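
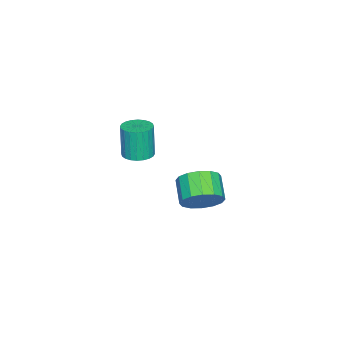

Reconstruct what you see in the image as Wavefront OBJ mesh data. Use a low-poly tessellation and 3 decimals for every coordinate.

v -3.026 -1.503 -2.088
v -2.349 -1.756 -1.34
v -3.357 -2.39 -0.643
v -4.034 -2.137 -1.392
v -2.548 -1.278 -1.192
v -3.556 -1.913 -0.496
v -2.875 -0.86 -1.285
v -3.883 -1.495 -0.588
v -3.242 -0.615 -1.592
v -4.25 -1.249 -0.896
v -3.552 -0.607 -2.033
v -4.56 -1.242 -1.336
v -3.72 -0.839 -2.488
v -4.728 -1.474 -1.792
v -3.703 -1.25 -2.837
v -4.711 -1.884 -2.14
v -3.504 -1.727 -2.984
v -4.512 -2.362 -2.288
v -3.177 -2.145 -2.892
v -4.185 -2.78 -2.195
v -2.81 -2.391 -2.584
v -3.818 -3.025 -1.888
v -2.5 -2.398 -2.144
v -3.508 -3.033 -1.447
v -2.332 -2.166 -1.688
v -3.34 -2.801 -0.992
v -0.097 -3.278 2.668
v 0.567 -3.015 2.762
v 0.381 -3.139 4.407
v -0.283 -3.402 4.312
v 0.414 -2.78 2.763
v 0.228 -2.903 4.408
v 0.183 -2.62 2.749
v -0.003 -2.744 4.394
v -0.09 -2.56 2.722
v -0.276 -2.684 4.367
v -0.364 -2.61 2.688
v -0.55 -2.734 4.332
v -0.598 -2.761 2.65
v -0.784 -2.885 4.295
v -0.755 -2.992 2.615
v -0.941 -3.115 4.26
v -0.812 -3.265 2.588
v -0.998 -3.389 4.233
v -0.761 -3.541 2.573
v -0.947 -3.665 4.218
v -0.608 -3.777 2.572
v -0.794 -3.9 4.217
v -0.377 -3.936 2.586
v -0.563 -4.06 4.231
v -0.104 -3.996 2.613
v -0.29 -4.12 4.258
v 0.17 -3.946 2.648
v -0.016 -4.07 4.292
v 0.404 -3.795 2.685
v 0.218 -3.919 4.33
v 0.561 -3.565 2.72
v 0.375 -3.688 4.365
v 0.618 -3.291 2.747
v 0.432 -3.415 4.392
f 2 1 5
f 2 5 3
f 3 5 6
f 3 6 4
f 5 1 7
f 5 7 6
f 6 7 8
f 6 8 4
f 7 1 9
f 7 9 8
f 8 9 10
f 8 10 4
f 9 1 11
f 9 11 10
f 10 11 12
f 10 12 4
f 11 1 13
f 11 13 12
f 12 13 14
f 12 14 4
f 13 1 15
f 13 15 14
f 14 15 16
f 14 16 4
f 15 1 17
f 15 17 16
f 16 17 18
f 16 18 4
f 17 1 19
f 17 19 18
f 18 19 20
f 18 20 4
f 19 1 21
f 19 21 20
f 20 21 22
f 20 22 4
f 21 1 23
f 21 23 22
f 22 23 24
f 22 24 4
f 23 1 25
f 23 25 24
f 24 25 26
f 24 26 4
f 25 1 2
f 25 2 26
f 26 2 3
f 26 3 4
f 28 27 31
f 28 31 29
f 29 31 32
f 29 32 30
f 31 27 33
f 31 33 32
f 32 33 34
f 32 34 30
f 33 27 35
f 33 35 34
f 34 35 36
f 34 36 30
f 35 27 37
f 35 37 36
f 36 37 38
f 36 38 30
f 37 27 39
f 37 39 38
f 38 39 40
f 38 40 30
f 39 27 41
f 39 41 40
f 40 41 42
f 40 42 30
f 41 27 43
f 41 43 42
f 42 43 44
f 42 44 30
f 43 27 45
f 43 45 44
f 44 45 46
f 44 46 30
f 45 27 47
f 45 47 46
f 46 47 48
f 46 48 30
f 47 27 49
f 47 49 48
f 48 49 50
f 48 50 30
f 49 27 51
f 49 51 50
f 50 51 52
f 50 52 30
f 51 27 53
f 51 53 52
f 52 53 54
f 52 54 30
f 53 27 55
f 53 55 54
f 54 55 56
f 54 56 30
f 55 27 57
f 55 57 56
f 56 57 58
f 56 58 30
f 57 27 59
f 57 59 58
f 58 59 60
f 58 60 30
f 59 27 28
f 59 28 60
f 60 28 29
f 60 29 30



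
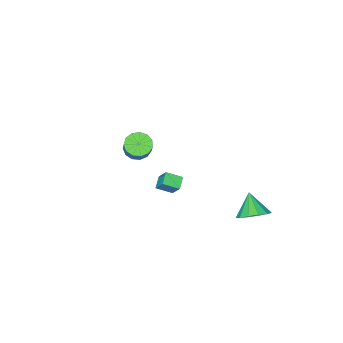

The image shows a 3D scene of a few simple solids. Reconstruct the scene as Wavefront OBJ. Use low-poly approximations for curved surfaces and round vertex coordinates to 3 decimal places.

v -2.181 4.195 -3.081
v -1.587 3.408 -3.544
v -2.599 3.185 -1.899
v -1.211 3.704 -3.159
v -1.144 4.156 -2.748
v -1.406 4.62 -2.444
v -1.914 4.95 -2.341
v -2.507 5.04 -2.474
v -2.997 4.862 -2.799
v -3.227 4.472 -3.214
v -3.126 3.994 -3.586
v -2.725 3.58 -3.798
v -2.151 3.362 -3.783
v 3.571 2.565 2.822
v 3.585 3.256 3.766
v 2.825 3.166 2.393
v 2.838 3.857 3.337
v 4.162 3.043 2.463
v 4.175 3.734 3.407
v 3.415 3.644 2.034
v 3.429 4.335 2.978
v 0.259 -4.147 -1.485
v 1.009 -4.625 -1.467
v 1.412 -3.951 -0.357
v 0.661 -3.473 -0.375
v 1.106 -4.22 -1.748
v 1.509 -3.547 -0.637
v 0.933 -3.793 -1.945
v 1.336 -3.119 -0.834
v 0.547 -3.477 -1.996
v 0.95 -2.804 -0.885
v 0.069 -3.375 -1.885
v 0.471 -2.701 -0.774
v -0.349 -3.517 -1.647
v 0.054 -2.843 -0.536
v -0.574 -3.86 -1.358
v -0.171 -3.186 -0.247
v -0.534 -4.293 -1.109
v -0.132 -3.619 0.002
v -0.243 -4.68 -0.98
v 0.159 -4.007 0.131
v 0.207 -4.898 -1.011
v 0.61 -4.224 0.1
v 0.674 -4.877 -1.193
v 1.077 -4.204 -0.082
f 2 1 4
f 2 4 3
f 4 1 5
f 4 5 3
f 5 1 6
f 5 6 3
f 6 1 7
f 6 7 3
f 7 1 8
f 7 8 3
f 8 1 9
f 8 9 3
f 9 1 10
f 9 10 3
f 10 1 11
f 10 11 3
f 11 1 12
f 11 12 3
f 12 1 13
f 12 13 3
f 13 1 2
f 13 2 3
f 15 17 14
f 18 15 14
f 14 17 16
f 16 18 14
f 15 21 17
f 19 15 18
f 19 21 15
f 17 21 16
f 20 18 16
f 16 21 20
f 20 19 18
f 21 19 20
f 23 22 26
f 23 26 24
f 24 26 27
f 24 27 25
f 26 22 28
f 26 28 27
f 27 28 29
f 27 29 25
f 28 22 30
f 28 30 29
f 29 30 31
f 29 31 25
f 30 22 32
f 30 32 31
f 31 32 33
f 31 33 25
f 32 22 34
f 32 34 33
f 33 34 35
f 33 35 25
f 34 22 36
f 34 36 35
f 35 36 37
f 35 37 25
f 36 22 38
f 36 38 37
f 37 38 39
f 37 39 25
f 38 22 40
f 38 40 39
f 39 40 41
f 39 41 25
f 40 22 42
f 40 42 41
f 41 42 43
f 41 43 25
f 42 22 44
f 42 44 43
f 43 44 45
f 43 45 25
f 44 22 23
f 44 23 45
f 45 23 24
f 45 24 25



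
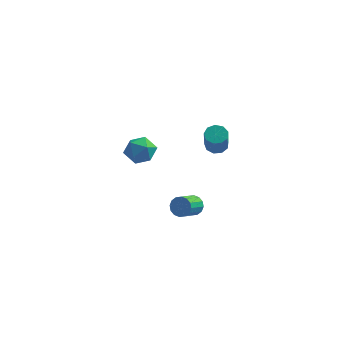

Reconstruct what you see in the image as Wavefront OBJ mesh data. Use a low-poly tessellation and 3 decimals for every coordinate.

v 0.185 1.347 -3.019
v 0.469 1.058 -3.376
v 0.159 0.164 -2.898
v -0.125 0.453 -2.541
v 0.646 1.108 -3.166
v 0.337 0.214 -2.688
v 0.7 1.223 -2.917
v 0.391 0.329 -2.439
v 0.616 1.371 -2.695
v 0.306 0.477 -2.217
v 0.417 1.512 -2.56
v 0.107 0.618 -2.082
v 0.155 1.609 -2.548
v -0.155 0.715 -2.07
v -0.099 1.636 -2.662
v -0.409 0.742 -2.184
v -0.277 1.586 -2.872
v -0.586 0.692 -2.394
v -0.331 1.471 -3.121
v -0.64 0.577 -2.643
v -0.246 1.323 -3.343
v -0.556 0.429 -2.865
v -0.047 1.182 -3.478
v -0.357 0.288 -3
v 0.215 1.085 -3.49
v -0.095 0.191 -3.012
v 1.586 -0.094 2.172
v 2.081 -0.143 2.06
v 2.269 -0.934 3.236
v 1.774 -0.886 3.348
v 2.031 0.14 2.258
v 2.219 -0.652 3.434
v 1.773 0.313 2.416
v 1.96 -0.479 3.592
v 1.427 0.295 2.46
v 1.615 -0.496 3.636
v 1.156 0.096 2.369
v 1.343 -0.696 3.545
v 1.086 -0.193 2.185
v 1.274 -0.984 3.362
v 1.25 -0.435 1.996
v 1.438 -1.227 3.172
v 1.572 -0.518 1.889
v 1.759 -1.31 3.065
v 1.9 -0.403 1.914
v 2.088 -1.194 3.09
v -2.097 2.046 0.135
v -1.481 1.574 0.274
v -2.859 1.026 0.046
v -2.243 0.554 0.185
v -2.522 1.017 0.759
v -2.051 1.647 0.814
v -2.289 0.953 -0.494
v -1.818 1.583 -0.439
v -1.6 0.898 -0.115
v -1.744 0.938 0.659
v -2.596 1.662 -0.339
v -2.74 1.702 0.435
f 2 1 5
f 2 5 3
f 3 5 6
f 3 6 4
f 5 1 7
f 5 7 6
f 6 7 8
f 6 8 4
f 7 1 9
f 7 9 8
f 8 9 10
f 8 10 4
f 9 1 11
f 9 11 10
f 10 11 12
f 10 12 4
f 11 1 13
f 11 13 12
f 12 13 14
f 12 14 4
f 13 1 15
f 13 15 14
f 14 15 16
f 14 16 4
f 15 1 17
f 15 17 16
f 16 17 18
f 16 18 4
f 17 1 19
f 17 19 18
f 18 19 20
f 18 20 4
f 19 1 21
f 19 21 20
f 20 21 22
f 20 22 4
f 21 1 23
f 21 23 22
f 22 23 24
f 22 24 4
f 23 1 25
f 23 25 24
f 24 25 26
f 24 26 4
f 25 1 2
f 25 2 26
f 26 2 3
f 26 3 4
f 28 27 31
f 28 31 29
f 29 31 32
f 29 32 30
f 31 27 33
f 31 33 32
f 32 33 34
f 32 34 30
f 33 27 35
f 33 35 34
f 34 35 36
f 34 36 30
f 35 27 37
f 35 37 36
f 36 37 38
f 36 38 30
f 37 27 39
f 37 39 38
f 38 39 40
f 38 40 30
f 39 27 41
f 39 41 40
f 40 41 42
f 40 42 30
f 41 27 43
f 41 43 42
f 42 43 44
f 42 44 30
f 43 27 45
f 43 45 44
f 44 45 46
f 44 46 30
f 45 27 28
f 45 28 46
f 46 28 29
f 46 29 30
f 47 58 52
f 47 52 48
f 47 48 54
f 47 54 57
f 47 57 58
f 48 52 56
f 52 58 51
f 58 57 49
f 57 54 53
f 54 48 55
f 50 56 51
f 50 51 49
f 50 49 53
f 50 53 55
f 50 55 56
f 51 56 52
f 49 51 58
f 53 49 57
f 55 53 54
f 56 55 48



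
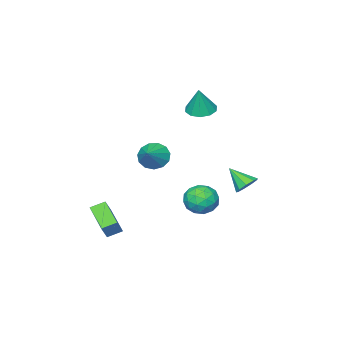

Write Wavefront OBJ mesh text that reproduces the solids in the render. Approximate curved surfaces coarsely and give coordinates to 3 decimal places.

v -2.351 4.442 -1.571
v -1.788 4.259 -1.906
v -2.149 3.418 -0.669
v -1.683 4.57 -1.576
v -1.891 4.821 -1.244
v -2.314 4.895 -1.066
v -2.754 4.757 -1.123
v -3.006 4.472 -1.391
v -2.951 4.172 -1.743
v -2.616 3.999 -2.014
v -2.156 4.033 -2.079
v 3.008 -0.551 -3.586
v 2.359 -0.146 -3.265
v 3.631 0.976 -4.255
v 2.982 1.381 -3.933
v 3.498 -0.401 -2.787
v 2.849 0.004 -2.465
v 4.121 1.126 -3.455
v 3.472 1.531 -3.134
v -0.839 3.683 -2.172
v -0.241 4.223 -2.647
v 0.301 3.177 -1.313
v 0.899 3.717 -1.788
v 0.262 4.107 -1.223
v -0.442 4.42 -1.755
v 0.502 2.98 -2.205
v -0.202 3.293 -2.737
v 0.588 3.789 -2.667
v 0.44 4.486 -2.061
v -0.38 2.914 -1.899
v -0.528 3.611 -1.293
v -0.64 3.997 -2.485
v 0.7 3.403 -1.475
v 0.325 3.632 -1.143
v 0.677 3.95 -1.422
v -0.758 4.113 -1.961
v -0.406 4.431 -2.24
v -0.111 4.363 -1.403
v 0.466 2.969 -1.72
v 0.818 3.287 -1.999
v -0.617 3.45 -2.538
v -0.265 3.768 -2.817
v 0.171 3.037 -2.557
v 0.199 4.06 -2.776
v 0.869 3.763 -2.271
v 0.636 3.329 -2.517
v 0.222 3.513 -2.829
v 0.112 4.47 -2.419
v 0.782 4.172 -1.914
v 0.407 4.401 -1.583
v -0.007 4.585 -1.895
v 0.599 4.214 -2.431
v -0.722 3.228 -2.046
v -0.052 2.93 -1.541
v 0.067 2.815 -2.065
v -0.347 2.999 -2.377
v -0.809 3.637 -1.689
v -0.139 3.34 -1.184
v -0.162 3.887 -1.131
v -0.576 4.071 -1.443
v -0.539 3.186 -1.529
v 2.417 2.962 1.442
v 2.898 2.869 0.809
v 3.423 3.558 2.118
v 2.695 3.268 0.758
v 2.405 3.57 0.924
v 2.118 3.679 1.254
v 1.926 3.56 1.644
v 1.891 3.251 1.971
v 2.022 2.85 2.129
v 2.279 2.485 2.07
v 2.58 2.271 1.811
v 2.829 2.276 1.435
v 2.947 2.499 1.062
v -2.913 0.704 2.316
v -2.138 0.77 2.091
v -2.507 0.936 3.784
v -2.343 1.227 2.076
v -2.766 1.483 2.152
v -3.245 1.443 2.292
v -3.597 1.12 2.44
v -3.689 0.638 2.542
v -3.484 0.182 2.557
v -3.061 -0.075 2.481
v -2.582 -0.035 2.341
v -2.229 0.288 2.192
f 2 1 4
f 2 4 3
f 4 1 5
f 4 5 3
f 5 1 6
f 5 6 3
f 6 1 7
f 6 7 3
f 7 1 8
f 7 8 3
f 8 1 9
f 8 9 3
f 9 1 10
f 9 10 3
f 10 1 11
f 10 11 3
f 11 1 2
f 11 2 3
f 13 15 12
f 16 13 12
f 12 15 14
f 14 16 12
f 13 19 15
f 17 13 16
f 17 19 13
f 15 19 14
f 18 16 14
f 14 19 18
f 18 17 16
f 19 17 18
f 20 57 36
f 57 31 60
f 36 60 25
f 57 60 36
f 20 36 32
f 36 25 37
f 32 37 21
f 36 37 32
f 20 32 41
f 32 21 42
f 41 42 27
f 32 42 41
f 20 41 53
f 41 27 56
f 53 56 30
f 41 56 53
f 20 53 57
f 53 30 61
f 57 61 31
f 53 61 57
f 21 37 48
f 37 25 51
f 48 51 29
f 37 51 48
f 25 60 38
f 60 31 59
f 38 59 24
f 60 59 38
f 31 61 58
f 61 30 54
f 58 54 22
f 61 54 58
f 30 56 55
f 56 27 43
f 55 43 26
f 56 43 55
f 27 42 47
f 42 21 44
f 47 44 28
f 42 44 47
f 23 49 35
f 49 29 50
f 35 50 24
f 49 50 35
f 23 35 33
f 35 24 34
f 33 34 22
f 35 34 33
f 23 33 40
f 33 22 39
f 40 39 26
f 33 39 40
f 23 40 45
f 40 26 46
f 45 46 28
f 40 46 45
f 23 45 49
f 45 28 52
f 49 52 29
f 45 52 49
f 24 50 38
f 50 29 51
f 38 51 25
f 50 51 38
f 22 34 58
f 34 24 59
f 58 59 31
f 34 59 58
f 26 39 55
f 39 22 54
f 55 54 30
f 39 54 55
f 28 46 47
f 46 26 43
f 47 43 27
f 46 43 47
f 29 52 48
f 52 28 44
f 48 44 21
f 52 44 48
f 63 62 65
f 63 65 64
f 65 62 66
f 65 66 64
f 66 62 67
f 66 67 64
f 67 62 68
f 67 68 64
f 68 62 69
f 68 69 64
f 69 62 70
f 69 70 64
f 70 62 71
f 70 71 64
f 71 62 72
f 71 72 64
f 72 62 73
f 72 73 64
f 73 62 74
f 73 74 64
f 74 62 63
f 74 63 64
f 76 75 78
f 76 78 77
f 78 75 79
f 78 79 77
f 79 75 80
f 79 80 77
f 80 75 81
f 80 81 77
f 81 75 82
f 81 82 77
f 82 75 83
f 82 83 77
f 83 75 84
f 83 84 77
f 84 75 85
f 84 85 77
f 85 75 86
f 85 86 77
f 86 75 76
f 86 76 77



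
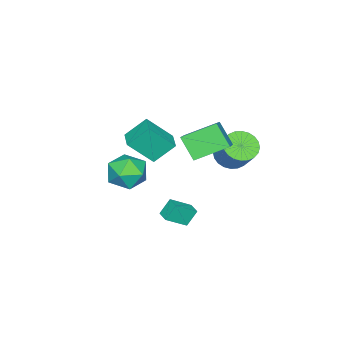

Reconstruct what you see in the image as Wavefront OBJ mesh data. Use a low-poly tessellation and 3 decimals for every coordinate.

v 3.842 1.265 2.196
v 4.728 0.372 2.288
v 2.532 -0.112 1.452
v 3.418 -1.005 1.544
v 2.912 -0.509 2.588
v 3.721 0.342 3.048
v 3.539 -0.082 0.692
v 4.348 0.769 1.152
v 4.541 -0.46 1.359
v 4.154 -0.724 2.53
v 3.106 0.984 1.21
v 2.719 0.72 2.381
v 0.413 2.513 1.941
v 0.086 1.477 3.196
v -0.851 3.973 2.817
v -1.178 2.937 4.071
v 2.078 3.303 3.029
v 1.751 2.267 4.283
v 0.814 4.763 3.904
v 0.487 3.727 5.159
v -0.224 -2.584 1.599
v -1.029 -1.653 2.786
v -1.124 -1.427 0.081
v -1.929 -0.496 1.269
v 0.749 -1.784 1.631
v -0.056 -0.853 2.819
v -0.151 -0.627 0.114
v -0.956 0.304 1.301
v -0.096 1.174 -3.959
v -0.648 1.501 -2.993
v 0.378 1.854 -3.919
v -0.173 2.181 -2.952
v 0.913 0.419 -3.128
v 0.362 0.746 -2.161
v 1.388 1.099 -3.087
v 0.836 1.426 -2.121
v -3.199 2.529 0.124
v -2.775 3.206 -0.558
v -2.038 4.268 0.954
v -2.461 3.591 1.636
v -3.144 3.374 -0.497
v -2.407 4.437 1.016
v -3.521 3.413 -0.341
v -2.783 4.476 1.171
v -3.848 3.318 -0.114
v -3.111 4.381 1.398
v -4.077 3.103 0.149
v -3.34 4.166 1.661
v -4.172 2.8 0.408
v -3.435 3.863 1.92
v -4.119 2.456 0.624
v -3.382 3.519 2.136
v -3.926 2.123 0.763
v -3.189 3.186 2.276
v -3.622 1.852 0.806
v -2.885 2.914 2.318
v -3.253 1.683 0.744
v -2.516 2.746 2.257
v -2.877 1.644 0.589
v -2.139 2.707 2.101
v -2.549 1.739 0.362
v -1.812 2.802 1.874
v -2.32 1.954 0.099
v -1.583 3.017 1.611
v -2.225 2.257 -0.16
v -1.488 3.32 1.352
v -2.278 2.601 -0.376
v -1.541 3.664 1.136
v -2.471 2.934 -0.516
v -1.734 3.997 0.997
f 1 12 6
f 1 6 2
f 1 2 8
f 1 8 11
f 1 11 12
f 2 6 10
f 6 12 5
f 12 11 3
f 11 8 7
f 8 2 9
f 4 10 5
f 4 5 3
f 4 3 7
f 4 7 9
f 4 9 10
f 5 10 6
f 3 5 12
f 7 3 11
f 9 7 8
f 10 9 2
f 14 16 13
f 17 14 13
f 13 16 15
f 15 17 13
f 14 20 16
f 18 14 17
f 18 20 14
f 16 20 15
f 19 17 15
f 15 20 19
f 19 18 17
f 20 18 19
f 22 24 21
f 25 22 21
f 21 24 23
f 23 25 21
f 22 28 24
f 26 22 25
f 26 28 22
f 24 28 23
f 27 25 23
f 23 28 27
f 27 26 25
f 28 26 27
f 30 32 29
f 33 30 29
f 29 32 31
f 31 33 29
f 30 36 32
f 34 30 33
f 34 36 30
f 32 36 31
f 35 33 31
f 31 36 35
f 35 34 33
f 36 34 35
f 38 37 41
f 38 41 39
f 39 41 42
f 39 42 40
f 41 37 43
f 41 43 42
f 42 43 44
f 42 44 40
f 43 37 45
f 43 45 44
f 44 45 46
f 44 46 40
f 45 37 47
f 45 47 46
f 46 47 48
f 46 48 40
f 47 37 49
f 47 49 48
f 48 49 50
f 48 50 40
f 49 37 51
f 49 51 50
f 50 51 52
f 50 52 40
f 51 37 53
f 51 53 52
f 52 53 54
f 52 54 40
f 53 37 55
f 53 55 54
f 54 55 56
f 54 56 40
f 55 37 57
f 55 57 56
f 56 57 58
f 56 58 40
f 57 37 59
f 57 59 58
f 58 59 60
f 58 60 40
f 59 37 61
f 59 61 60
f 60 61 62
f 60 62 40
f 61 37 63
f 61 63 62
f 62 63 64
f 62 64 40
f 63 37 65
f 63 65 64
f 64 65 66
f 64 66 40
f 65 37 67
f 65 67 66
f 66 67 68
f 66 68 40
f 67 37 69
f 67 69 68
f 68 69 70
f 68 70 40
f 69 37 38
f 69 38 70
f 70 38 39
f 70 39 40



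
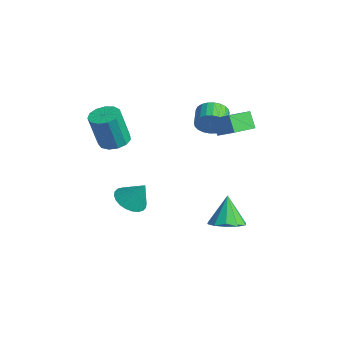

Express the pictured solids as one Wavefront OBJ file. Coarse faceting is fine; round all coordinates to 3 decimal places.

v 1.303 1.929 -4.649
v 2.089 2.612 -4.511
v 0.657 2.331 -2.951
v 1.59 2.931 -4.777
v 0.981 2.867 -4.994
v 0.496 2.445 -5.078
v 0.319 1.825 -4.999
v 0.518 1.246 -4.786
v 1.017 0.927 -4.52
v 1.625 0.991 -4.304
v 2.111 1.413 -4.219
v 2.288 2.032 -4.298
v 0.285 1.561 2.991
v 1.247 2.004 3.616
v -0.186 3.081 2.637
v 0.776 3.524 3.263
v 0.904 1.536 2.057
v 1.866 1.979 2.683
v 0.433 3.056 1.704
v 1.395 3.499 2.329
v -2.045 -2.915 1.363
v -1.489 -2.257 1.545
v -1.5 -2.826 3.639
v -2.055 -3.485 3.457
v -1.947 -2.072 1.593
v -1.957 -2.641 3.687
v -2.435 -2.154 1.568
v -2.446 -2.723 3.662
v -2.799 -2.478 1.478
v -2.81 -3.047 3.572
v -2.924 -2.941 1.352
v -2.935 -3.51 3.446
v -2.77 -3.396 1.229
v -2.781 -3.965 3.323
v -2.385 -3.698 1.149
v -2.396 -4.267 3.243
v -1.892 -3.752 1.136
v -1.903 -4.321 3.23
v -1.448 -3.54 1.196
v -1.459 -4.109 3.29
v -1.193 -3.13 1.309
v -1.204 -3.699 3.403
v -1.208 -2.652 1.439
v -1.219 -3.221 3.533
v -1.993 2.774 0.975
v -1.555 3.007 1.738
v -2.488 3.62 2.087
v -2.927 3.386 1.325
v -1.462 3.273 1.52
v -2.396 3.885 1.869
v -1.45 3.462 1.22
v -2.384 4.074 1.569
v -1.521 3.546 0.883
v -2.455 4.159 1.232
v -1.664 3.513 0.559
v -2.597 4.125 0.908
v -1.857 3.367 0.299
v -2.79 3.98 0.648
v -2.07 3.131 0.142
v -3.004 3.744 0.491
v -2.272 2.84 0.112
v -3.206 3.453 0.461
v -2.432 2.54 0.213
v -3.365 3.153 0.562
v -2.524 2.275 0.431
v -3.458 2.887 0.78
v -2.536 2.086 0.731
v -3.47 2.698 1.08
v -2.465 2.001 1.068
v -3.399 2.614 1.417
v -2.323 2.035 1.392
v -3.256 2.647 1.741
v -2.13 2.18 1.652
v -3.063 2.793 2.001
v -1.916 2.416 1.809
v -2.85 3.029 2.158
v -1.714 2.707 1.839
v -2.648 3.32 2.188
v -1.665 -2.237 -3.212
v -0.896 -1.885 -3.727
v -1.055 -1.663 -1.908
v -1.141 -1.587 -3.744
v -1.466 -1.388 -3.68
v -1.821 -1.318 -3.544
v -2.152 -1.388 -3.358
v -2.409 -1.588 -3.15
v -2.553 -1.886 -2.951
v -2.562 -2.238 -2.792
v -2.434 -2.59 -2.697
v -2.188 -2.888 -2.68
v -1.864 -3.087 -2.744
v -1.509 -3.157 -2.88
v -1.177 -3.087 -3.066
v -0.92 -2.887 -3.274
v -0.777 -2.589 -3.473
v -0.768 -2.237 -3.632
f 2 1 4
f 2 4 3
f 4 1 5
f 4 5 3
f 5 1 6
f 5 6 3
f 6 1 7
f 6 7 3
f 7 1 8
f 7 8 3
f 8 1 9
f 8 9 3
f 9 1 10
f 9 10 3
f 10 1 11
f 10 11 3
f 11 1 12
f 11 12 3
f 12 1 2
f 12 2 3
f 14 16 13
f 17 14 13
f 13 16 15
f 15 17 13
f 14 20 16
f 18 14 17
f 18 20 14
f 16 20 15
f 19 17 15
f 15 20 19
f 19 18 17
f 20 18 19
f 22 21 25
f 22 25 23
f 23 25 26
f 23 26 24
f 25 21 27
f 25 27 26
f 26 27 28
f 26 28 24
f 27 21 29
f 27 29 28
f 28 29 30
f 28 30 24
f 29 21 31
f 29 31 30
f 30 31 32
f 30 32 24
f 31 21 33
f 31 33 32
f 32 33 34
f 32 34 24
f 33 21 35
f 33 35 34
f 34 35 36
f 34 36 24
f 35 21 37
f 35 37 36
f 36 37 38
f 36 38 24
f 37 21 39
f 37 39 38
f 38 39 40
f 38 40 24
f 39 21 41
f 39 41 40
f 40 41 42
f 40 42 24
f 41 21 43
f 41 43 42
f 42 43 44
f 42 44 24
f 43 21 22
f 43 22 44
f 44 22 23
f 44 23 24
f 46 45 49
f 46 49 47
f 47 49 50
f 47 50 48
f 49 45 51
f 49 51 50
f 50 51 52
f 50 52 48
f 51 45 53
f 51 53 52
f 52 53 54
f 52 54 48
f 53 45 55
f 53 55 54
f 54 55 56
f 54 56 48
f 55 45 57
f 55 57 56
f 56 57 58
f 56 58 48
f 57 45 59
f 57 59 58
f 58 59 60
f 58 60 48
f 59 45 61
f 59 61 60
f 60 61 62
f 60 62 48
f 61 45 63
f 61 63 62
f 62 63 64
f 62 64 48
f 63 45 65
f 63 65 64
f 64 65 66
f 64 66 48
f 65 45 67
f 65 67 66
f 66 67 68
f 66 68 48
f 67 45 69
f 67 69 68
f 68 69 70
f 68 70 48
f 69 45 71
f 69 71 70
f 70 71 72
f 70 72 48
f 71 45 73
f 71 73 72
f 72 73 74
f 72 74 48
f 73 45 75
f 73 75 74
f 74 75 76
f 74 76 48
f 75 45 77
f 75 77 76
f 76 77 78
f 76 78 48
f 77 45 46
f 77 46 78
f 78 46 47
f 78 47 48
f 80 79 82
f 80 82 81
f 82 79 83
f 82 83 81
f 83 79 84
f 83 84 81
f 84 79 85
f 84 85 81
f 85 79 86
f 85 86 81
f 86 79 87
f 86 87 81
f 87 79 88
f 87 88 81
f 88 79 89
f 88 89 81
f 89 79 90
f 89 90 81
f 90 79 91
f 90 91 81
f 91 79 92
f 91 92 81
f 92 79 93
f 92 93 81
f 93 79 94
f 93 94 81
f 94 79 95
f 94 95 81
f 95 79 96
f 95 96 81
f 96 79 80
f 96 80 81



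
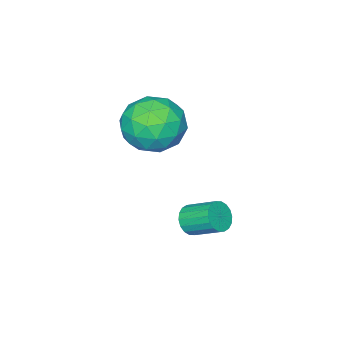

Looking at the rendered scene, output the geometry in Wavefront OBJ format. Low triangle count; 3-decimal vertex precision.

v 1.473 0.056 -0.012
v 2.109 -0.984 -0.005
v -0.029 -0.856 0.885
v 0.607 -1.896 0.892
v 0.956 -0.963 1.596
v 1.884 -0.4 1.042
v 0.196 -1.44 -0.162
v 1.124 -0.877 -0.716
v 1.32 -1.909 -0.097
v 1.79 -1.614 0.989
v 0.29 -0.226 -0.109
v 0.76 0.069 0.977
v 1.923 -0.384 -0.087
v 0.157 -1.456 0.967
v 0.362 -0.908 1.381
v 0.736 -1.519 1.385
v 1.791 -0.04 0.528
v 2.165 -0.652 0.532
v 1.487 -0.64 1.473
v -0.085 -1.188 0.348
v 0.289 -1.8 0.352
v 1.344 -0.321 -0.505
v 1.718 -0.932 -0.501
v 0.593 -1.2 -0.593
v 1.833 -1.539 -0.137
v 0.95 -2.075 0.39
v 0.708 -1.807 -0.229
v 1.254 -1.476 -0.555
v 2.109 -1.366 0.501
v 1.226 -1.902 1.029
v 1.431 -1.354 1.442
v 1.977 -1.022 1.116
v 1.645 -1.91 0.447
v 0.854 0.062 -0.149
v -0.029 -0.474 0.379
v 0.103 -0.818 -0.236
v 0.649 -0.486 -0.562
v 1.13 0.235 0.49
v 0.247 -0.301 1.017
v 0.826 -0.364 1.435
v 1.372 -0.033 1.109
v 0.435 0.07 0.433
v 1.144 0.904 -3.433
v 1.506 0.713 -2.968
v 1.238 1.785 -2.321
v 0.876 1.976 -2.787
v 1.681 0.854 -3.128
v 1.414 1.926 -2.481
v 1.75 1.004 -3.349
v 1.482 2.076 -2.702
v 1.698 1.135 -3.586
v 1.431 2.207 -2.94
v 1.537 1.22 -3.794
v 1.27 2.291 -3.147
v 1.298 1.242 -3.93
v 1.031 2.314 -3.283
v 1.029 1.198 -3.967
v 0.761 2.269 -3.321
v 0.782 1.095 -3.899
v 0.514 2.167 -3.252
v 0.606 0.954 -3.739
v 0.339 2.026 -3.092
v 0.538 0.804 -3.518
v 0.27 1.876 -2.871
v 0.589 0.673 -3.28
v 0.322 1.745 -2.634
v 0.75 0.589 -3.073
v 0.483 1.66 -2.426
v 0.989 0.566 -2.937
v 0.722 1.638 -2.29
v 1.259 0.611 -2.899
v 0.991 1.682 -2.253
f 1 38 17
f 38 12 41
f 17 41 6
f 38 41 17
f 1 17 13
f 17 6 18
f 13 18 2
f 17 18 13
f 1 13 22
f 13 2 23
f 22 23 8
f 13 23 22
f 1 22 34
f 22 8 37
f 34 37 11
f 22 37 34
f 1 34 38
f 34 11 42
f 38 42 12
f 34 42 38
f 2 18 29
f 18 6 32
f 29 32 10
f 18 32 29
f 6 41 19
f 41 12 40
f 19 40 5
f 41 40 19
f 12 42 39
f 42 11 35
f 39 35 3
f 42 35 39
f 11 37 36
f 37 8 24
f 36 24 7
f 37 24 36
f 8 23 28
f 23 2 25
f 28 25 9
f 23 25 28
f 4 30 16
f 30 10 31
f 16 31 5
f 30 31 16
f 4 16 14
f 16 5 15
f 14 15 3
f 16 15 14
f 4 14 21
f 14 3 20
f 21 20 7
f 14 20 21
f 4 21 26
f 21 7 27
f 26 27 9
f 21 27 26
f 4 26 30
f 26 9 33
f 30 33 10
f 26 33 30
f 5 31 19
f 31 10 32
f 19 32 6
f 31 32 19
f 3 15 39
f 15 5 40
f 39 40 12
f 15 40 39
f 7 20 36
f 20 3 35
f 36 35 11
f 20 35 36
f 9 27 28
f 27 7 24
f 28 24 8
f 27 24 28
f 10 33 29
f 33 9 25
f 29 25 2
f 33 25 29
f 44 43 47
f 44 47 45
f 45 47 48
f 45 48 46
f 47 43 49
f 47 49 48
f 48 49 50
f 48 50 46
f 49 43 51
f 49 51 50
f 50 51 52
f 50 52 46
f 51 43 53
f 51 53 52
f 52 53 54
f 52 54 46
f 53 43 55
f 53 55 54
f 54 55 56
f 54 56 46
f 55 43 57
f 55 57 56
f 56 57 58
f 56 58 46
f 57 43 59
f 57 59 58
f 58 59 60
f 58 60 46
f 59 43 61
f 59 61 60
f 60 61 62
f 60 62 46
f 61 43 63
f 61 63 62
f 62 63 64
f 62 64 46
f 63 43 65
f 63 65 64
f 64 65 66
f 64 66 46
f 65 43 67
f 65 67 66
f 66 67 68
f 66 68 46
f 67 43 69
f 67 69 68
f 68 69 70
f 68 70 46
f 69 43 71
f 69 71 70
f 70 71 72
f 70 72 46
f 71 43 44
f 71 44 72
f 72 44 45
f 72 45 46



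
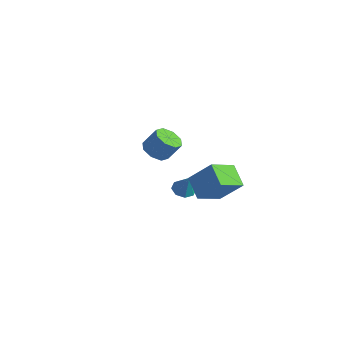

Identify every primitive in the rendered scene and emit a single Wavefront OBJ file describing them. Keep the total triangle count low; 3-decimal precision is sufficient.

v 3.496 0.309 -1.138
v 2.482 0.553 -0.449
v 3.413 1.631 -1.729
v 2.399 1.875 -1.04
v 4.421 0.885 0.02
v 3.407 1.129 0.709
v 4.338 2.207 -0.571
v 3.324 2.451 0.118
v 2.941 -1.541 2.351
v 3.404 -1.202 1.968
v 3.821 -0.779 2.846
v 3.359 -1.119 3.229
v 2.962 -0.924 2.044
v 3.379 -0.501 2.922
v 2.507 -1.008 2.3
v 2.925 -0.585 3.178
v 2.307 -1.404 2.586
v 2.725 -0.981 3.464
v 2.479 -1.881 2.734
v 2.896 -1.458 3.612
v 2.921 -2.159 2.658
v 3.338 -1.736 3.536
v 3.375 -2.075 2.402
v 3.793 -1.652 3.28
v 3.575 -1.679 2.116
v 3.993 -1.256 2.994
v -0.576 2.557 -3.605
v -0.105 2.277 -3.849
v -0.064 2.503 -2.555
v -0.057 2.734 -3.849
v -0.314 3.087 -3.706
v -0.724 3.13 -3.504
v -1.047 2.837 -3.361
v -1.095 2.38 -3.361
v -0.839 2.027 -3.504
v -0.429 1.984 -3.707
f 2 4 1
f 5 2 1
f 1 4 3
f 3 5 1
f 2 8 4
f 6 2 5
f 6 8 2
f 4 8 3
f 7 5 3
f 3 8 7
f 7 6 5
f 8 6 7
f 10 9 13
f 10 13 11
f 11 13 14
f 11 14 12
f 13 9 15
f 13 15 14
f 14 15 16
f 14 16 12
f 15 9 17
f 15 17 16
f 16 17 18
f 16 18 12
f 17 9 19
f 17 19 18
f 18 19 20
f 18 20 12
f 19 9 21
f 19 21 20
f 20 21 22
f 20 22 12
f 21 9 23
f 21 23 22
f 22 23 24
f 22 24 12
f 23 9 25
f 23 25 24
f 24 25 26
f 24 26 12
f 25 9 10
f 25 10 26
f 26 10 11
f 26 11 12
f 28 27 30
f 28 30 29
f 30 27 31
f 30 31 29
f 31 27 32
f 31 32 29
f 32 27 33
f 32 33 29
f 33 27 34
f 33 34 29
f 34 27 35
f 34 35 29
f 35 27 36
f 35 36 29
f 36 27 28
f 36 28 29



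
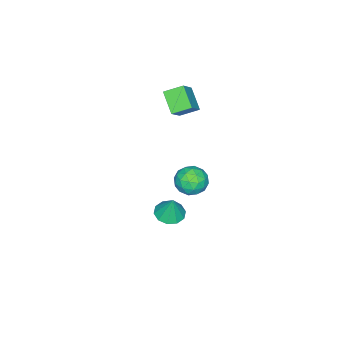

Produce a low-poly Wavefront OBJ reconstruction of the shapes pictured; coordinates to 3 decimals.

v 3.754 -0.039 -0.614
v 4.3 -0.621 -0.553
v 3.946 0.279 0.694
v 4.533 -0.206 -0.688
v 4.469 0.272 -0.795
v 4.131 0.632 -0.833
v 3.65 0.735 -0.787
v 3.208 0.542 -0.676
v 2.975 0.128 -0.541
v 3.04 -0.351 -0.434
v 3.377 -0.71 -0.396
v 3.859 -0.813 -0.441
v -2.23 -1.913 -3.809
v -1.478 -1.293 -3.726
v -1.482 -2.947 -2.874
v -0.73 -2.327 -2.791
v -1.589 -2.112 -2.376
v -2.051 -1.473 -2.954
v -0.909 -2.767 -3.646
v -1.371 -2.128 -4.224
v -0.661 -1.821 -3.625
v -1.082 -1.416 -2.841
v -1.878 -2.824 -3.759
v -2.299 -2.419 -2.975
v -1.92 -1.512 -3.85
v -1.04 -2.728 -2.75
v -1.545 -2.601 -2.507
v -1.103 -2.237 -2.458
v -2.257 -1.618 -3.396
v -1.815 -1.254 -3.347
v -1.88 -1.735 -2.554
v -1.145 -2.986 -3.253
v -0.703 -2.622 -3.204
v -1.857 -2.003 -4.142
v -1.415 -1.639 -4.093
v -1.08 -2.505 -4.046
v -0.998 -1.459 -3.741
v -0.558 -2.066 -3.192
v -0.663 -2.325 -3.694
v -0.935 -1.949 -4.034
v -1.245 -1.22 -3.28
v -0.805 -1.828 -2.731
v -1.31 -1.701 -2.487
v -1.582 -1.326 -2.827
v -0.765 -1.531 -3.221
v -2.155 -2.412 -3.869
v -1.715 -3.02 -3.32
v -1.378 -2.914 -3.773
v -1.65 -2.539 -4.113
v -2.402 -2.174 -3.408
v -1.962 -2.781 -2.859
v -2.025 -2.291 -2.566
v -2.297 -1.915 -2.906
v -2.195 -2.709 -3.379
v -3.41 -4.617 1.336
v -4.015 -3.757 1.803
v -2.743 -3.667 0.451
v -3.348 -2.807 0.918
v -2.312 -4.413 2.382
v -2.917 -3.553 2.849
v -1.645 -3.463 1.497
v -2.25 -2.603 1.964
f 2 1 4
f 2 4 3
f 4 1 5
f 4 5 3
f 5 1 6
f 5 6 3
f 6 1 7
f 6 7 3
f 7 1 8
f 7 8 3
f 8 1 9
f 8 9 3
f 9 1 10
f 9 10 3
f 10 1 11
f 10 11 3
f 11 1 12
f 11 12 3
f 12 1 2
f 12 2 3
f 13 50 29
f 50 24 53
f 29 53 18
f 50 53 29
f 13 29 25
f 29 18 30
f 25 30 14
f 29 30 25
f 13 25 34
f 25 14 35
f 34 35 20
f 25 35 34
f 13 34 46
f 34 20 49
f 46 49 23
f 34 49 46
f 13 46 50
f 46 23 54
f 50 54 24
f 46 54 50
f 14 30 41
f 30 18 44
f 41 44 22
f 30 44 41
f 18 53 31
f 53 24 52
f 31 52 17
f 53 52 31
f 24 54 51
f 54 23 47
f 51 47 15
f 54 47 51
f 23 49 48
f 49 20 36
f 48 36 19
f 49 36 48
f 20 35 40
f 35 14 37
f 40 37 21
f 35 37 40
f 16 42 28
f 42 22 43
f 28 43 17
f 42 43 28
f 16 28 26
f 28 17 27
f 26 27 15
f 28 27 26
f 16 26 33
f 26 15 32
f 33 32 19
f 26 32 33
f 16 33 38
f 33 19 39
f 38 39 21
f 33 39 38
f 16 38 42
f 38 21 45
f 42 45 22
f 38 45 42
f 17 43 31
f 43 22 44
f 31 44 18
f 43 44 31
f 15 27 51
f 27 17 52
f 51 52 24
f 27 52 51
f 19 32 48
f 32 15 47
f 48 47 23
f 32 47 48
f 21 39 40
f 39 19 36
f 40 36 20
f 39 36 40
f 22 45 41
f 45 21 37
f 41 37 14
f 45 37 41
f 56 58 55
f 59 56 55
f 55 58 57
f 57 59 55
f 56 62 58
f 60 56 59
f 60 62 56
f 58 62 57
f 61 59 57
f 57 62 61
f 61 60 59
f 62 60 61



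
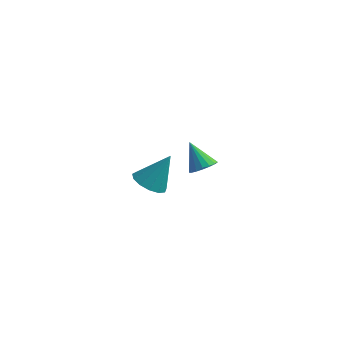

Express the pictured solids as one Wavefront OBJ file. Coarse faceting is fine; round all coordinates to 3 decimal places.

v -2.575 -2.055 -0.777
v -2.099 -1.805 -1.105
v -2.065 -1.565 0.337
v -2.355 -1.559 -1.096
v -2.681 -1.47 -0.986
v -2.973 -1.568 -0.809
v -3.139 -1.82 -0.623
v -3.126 -2.147 -0.485
v -2.938 -2.445 -0.44
v -2.635 -2.619 -0.502
v -2.313 -2.614 -0.651
v -2.074 -2.432 -0.841
v -1.995 -2.13 -1.01
v -2.67 2.357 -3.269
v -2.248 2.601 -3.036
v -3.33 2.643 -2.371
v -2.358 2.788 -3.177
v -2.54 2.876 -3.338
v -2.751 2.846 -3.484
v -2.944 2.703 -3.58
v -3.074 2.481 -3.605
v -3.111 2.23 -3.553
v -3.048 2.009 -3.436
v -2.898 1.867 -3.28
v -2.695 1.838 -3.122
v -2.487 1.927 -2.997
v -2.321 2.115 -2.935
v -2.235 2.358 -2.949
f 2 1 4
f 2 4 3
f 4 1 5
f 4 5 3
f 5 1 6
f 5 6 3
f 6 1 7
f 6 7 3
f 7 1 8
f 7 8 3
f 8 1 9
f 8 9 3
f 9 1 10
f 9 10 3
f 10 1 11
f 10 11 3
f 11 1 12
f 11 12 3
f 12 1 13
f 12 13 3
f 13 1 2
f 13 2 3
f 15 14 17
f 15 17 16
f 17 14 18
f 17 18 16
f 18 14 19
f 18 19 16
f 19 14 20
f 19 20 16
f 20 14 21
f 20 21 16
f 21 14 22
f 21 22 16
f 22 14 23
f 22 23 16
f 23 14 24
f 23 24 16
f 24 14 25
f 24 25 16
f 25 14 26
f 25 26 16
f 26 14 27
f 26 27 16
f 27 14 28
f 27 28 16
f 28 14 15
f 28 15 16



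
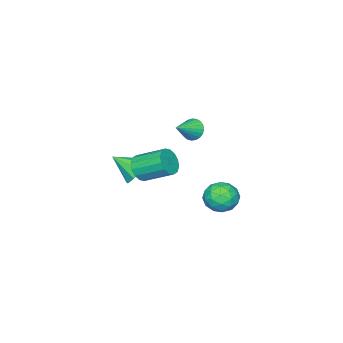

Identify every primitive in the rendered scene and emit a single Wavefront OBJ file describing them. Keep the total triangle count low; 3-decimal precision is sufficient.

v 4.017 0.418 3.419
v 4.643 0.876 2.942
v 4.129 2.539 3.865
v 3.503 2.082 4.341
v 4.251 0.899 2.682
v 3.737 2.562 3.605
v 3.796 0.793 2.62
v 3.283 2.457 3.542
v 3.4 0.587 2.771
v 2.887 2.251 3.693
v 3.17 0.336 3.096
v 2.656 1.999 4.018
v 3.166 0.107 3.508
v 2.653 1.77 4.43
v 3.391 -0.039 3.895
v 2.877 1.624 4.818
v 3.783 -0.062 4.155
v 3.269 1.601 5.078
v 4.237 0.043 4.218
v 3.724 1.707 5.14
v 4.633 0.249 4.067
v 4.12 1.913 4.989
v 4.864 0.501 3.742
v 4.35 2.164 4.664
v 4.867 0.73 3.33
v 4.354 2.393 4.252
v -4.376 -2.365 1.634
v -4.035 -1.866 1.066
v -2.864 -2.475 2.446
v -4.145 -1.64 1.302
v -4.296 -1.54 1.596
v -4.46 -1.582 1.897
v -4.61 -1.76 2.152
v -4.72 -2.042 2.317
v -4.77 -2.381 2.364
v -4.752 -2.716 2.285
v -4.669 -2.991 2.094
v -4.535 -3.158 1.823
v -4.374 -3.187 1.519
v -4.213 -3.074 1.235
v -4.081 -2.839 1.02
v -3.999 -2.522 0.911
v -3.983 -2.178 0.927
v -2.779 1.607 -1.741
v -2.011 2.238 -2.331
v -1.489 1.262 -0.429
v -0.721 1.893 -1.019
v -1.622 2.408 -0.508
v -2.419 2.621 -1.318
v -1.081 0.879 -1.442
v -1.878 1.092 -2.252
v -0.961 1.789 -2.146
v -1.295 2.734 -1.568
v -2.205 0.766 -1.192
v -2.539 1.711 -0.614
v -2.508 1.953 -2.151
v -0.992 1.547 -0.609
v -1.521 1.85 -0.309
v -1.07 2.221 -0.655
v -2.748 2.178 -1.556
v -2.296 2.549 -1.902
v -2.068 2.649 -0.831
v -1.204 0.951 -0.858
v -0.752 1.322 -1.204
v -2.43 1.279 -2.105
v -1.979 1.65 -2.451
v -1.432 0.851 -1.929
v -1.439 2.06 -2.389
v -0.681 1.857 -1.618
v -0.893 1.261 -1.866
v -1.362 1.386 -2.343
v -1.636 2.615 -2.05
v -0.878 2.412 -1.279
v -1.407 2.715 -0.978
v -1.876 2.84 -1.455
v -1.019 2.351 -1.941
v -2.622 1.088 -1.481
v -1.864 0.885 -0.71
v -1.624 0.66 -1.305
v -2.093 0.785 -1.782
v -2.819 1.643 -1.142
v -2.061 1.44 -0.371
v -2.138 2.114 -0.417
v -2.607 2.239 -0.894
v -2.481 1.149 -0.819
v 1.553 -1.798 1.106
v 2.497 -1.752 0.563
v 2.207 -3.122 2.134
v 2.516 -1.289 1.148
v 2.085 -1.064 1.712
v 1.404 -1.182 1.993
v 0.793 -1.588 1.859
v 0.538 -2.092 1.372
v 0.757 -2.458 0.761
v 1.349 -2.515 0.311
v 2.036 -2.236 0.233
f 2 1 5
f 2 5 3
f 3 5 6
f 3 6 4
f 5 1 7
f 5 7 6
f 6 7 8
f 6 8 4
f 7 1 9
f 7 9 8
f 8 9 10
f 8 10 4
f 9 1 11
f 9 11 10
f 10 11 12
f 10 12 4
f 11 1 13
f 11 13 12
f 12 13 14
f 12 14 4
f 13 1 15
f 13 15 14
f 14 15 16
f 14 16 4
f 15 1 17
f 15 17 16
f 16 17 18
f 16 18 4
f 17 1 19
f 17 19 18
f 18 19 20
f 18 20 4
f 19 1 21
f 19 21 20
f 20 21 22
f 20 22 4
f 21 1 23
f 21 23 22
f 22 23 24
f 22 24 4
f 23 1 25
f 23 25 24
f 24 25 26
f 24 26 4
f 25 1 2
f 25 2 26
f 26 2 3
f 26 3 4
f 28 27 30
f 28 30 29
f 30 27 31
f 30 31 29
f 31 27 32
f 31 32 29
f 32 27 33
f 32 33 29
f 33 27 34
f 33 34 29
f 34 27 35
f 34 35 29
f 35 27 36
f 35 36 29
f 36 27 37
f 36 37 29
f 37 27 38
f 37 38 29
f 38 27 39
f 38 39 29
f 39 27 40
f 39 40 29
f 40 27 41
f 40 41 29
f 41 27 42
f 41 42 29
f 42 27 43
f 42 43 29
f 43 27 28
f 43 28 29
f 44 81 60
f 81 55 84
f 60 84 49
f 81 84 60
f 44 60 56
f 60 49 61
f 56 61 45
f 60 61 56
f 44 56 65
f 56 45 66
f 65 66 51
f 56 66 65
f 44 65 77
f 65 51 80
f 77 80 54
f 65 80 77
f 44 77 81
f 77 54 85
f 81 85 55
f 77 85 81
f 45 61 72
f 61 49 75
f 72 75 53
f 61 75 72
f 49 84 62
f 84 55 83
f 62 83 48
f 84 83 62
f 55 85 82
f 85 54 78
f 82 78 46
f 85 78 82
f 54 80 79
f 80 51 67
f 79 67 50
f 80 67 79
f 51 66 71
f 66 45 68
f 71 68 52
f 66 68 71
f 47 73 59
f 73 53 74
f 59 74 48
f 73 74 59
f 47 59 57
f 59 48 58
f 57 58 46
f 59 58 57
f 47 57 64
f 57 46 63
f 64 63 50
f 57 63 64
f 47 64 69
f 64 50 70
f 69 70 52
f 64 70 69
f 47 69 73
f 69 52 76
f 73 76 53
f 69 76 73
f 48 74 62
f 74 53 75
f 62 75 49
f 74 75 62
f 46 58 82
f 58 48 83
f 82 83 55
f 58 83 82
f 50 63 79
f 63 46 78
f 79 78 54
f 63 78 79
f 52 70 71
f 70 50 67
f 71 67 51
f 70 67 71
f 53 76 72
f 76 52 68
f 72 68 45
f 76 68 72
f 87 86 89
f 87 89 88
f 89 86 90
f 89 90 88
f 90 86 91
f 90 91 88
f 91 86 92
f 91 92 88
f 92 86 93
f 92 93 88
f 93 86 94
f 93 94 88
f 94 86 95
f 94 95 88
f 95 86 96
f 95 96 88
f 96 86 87
f 96 87 88



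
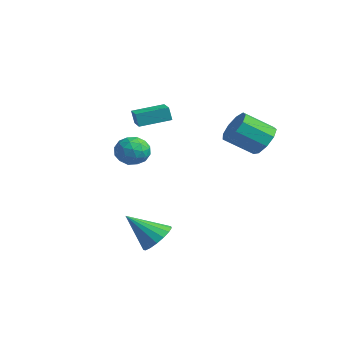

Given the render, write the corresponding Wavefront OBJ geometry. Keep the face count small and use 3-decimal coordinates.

v 0.929 -2.817 2.527
v 1.857 -3.065 2.343
v 0.823 -3.995 3.577
v 1.751 -4.243 3.393
v 1.551 -3.406 3.857
v 1.617 -2.678 3.208
v 1.063 -4.382 2.712
v 1.129 -3.654 2.063
v 1.94 -4.032 2.457
v 2.241 -3.429 3.165
v 0.439 -3.631 2.755
v 0.74 -3.028 3.463
v 1.403 -2.837 2.343
v 1.277 -4.223 3.577
v 1.16 -3.731 3.85
v 1.705 -3.876 3.742
v 1.261 -2.61 2.851
v 1.807 -2.755 2.743
v 1.627 -2.956 3.633
v 0.873 -4.305 3.177
v 1.419 -4.45 3.069
v 0.975 -3.184 2.178
v 1.52 -3.329 2.07
v 1.053 -4.104 2.287
v 1.997 -3.552 2.302
v 1.934 -4.244 2.919
v 1.53 -4.326 2.519
v 1.569 -3.898 2.137
v 2.174 -3.197 2.718
v 2.111 -3.89 3.335
v 1.994 -3.398 3.608
v 2.033 -2.969 3.227
v 2.223 -3.766 2.785
v 0.569 -3.17 2.585
v 0.506 -3.863 3.202
v 0.647 -4.091 2.693
v 0.686 -3.662 2.312
v 0.746 -2.816 3.001
v 0.683 -3.508 3.618
v 1.111 -3.162 3.783
v 1.15 -2.734 3.401
v 0.457 -3.294 3.135
v 3.054 3.16 3.071
v 3.998 2.703 3.027
v 3.35 1.263 4.085
v 2.406 1.72 4.129
v 3.962 3.138 3.598
v 3.314 1.698 4.655
v 3.501 3.583 3.922
v 2.854 2.144 4.979
v 2.831 3.83 3.848
v 2.183 2.391 4.905
v 2.265 3.764 3.411
v 1.617 2.324 4.468
v 2.068 3.415 2.815
v 1.42 1.975 3.872
v 2.332 2.946 2.339
v 1.685 1.507 3.396
v 2.934 2.578 2.206
v 2.287 1.138 3.263
v 3.592 2.481 2.477
v 2.944 1.042 3.535
v -4.02 -0.592 2.899
v -4.129 -0.736 3.77
v -3.556 1.155 3.245
v -3.666 1.011 4.117
v -2.954 -0.891 2.983
v -3.064 -1.035 3.855
v -2.491 0.856 3.33
v -2.6 0.712 4.201
v 3.595 -3.329 -2.349
v 4.238 -4.076 -2.612
v 2.685 -4.631 -0.871
v 4.474 -3.838 -2.257
v 4.508 -3.483 -1.923
v 4.334 -3.093 -1.687
v 3.99 -2.757 -1.603
v 3.555 -2.552 -1.69
v 3.13 -2.525 -1.928
v 2.811 -2.682 -2.262
v 2.671 -2.988 -2.617
v 2.743 -3.371 -2.91
v 3.011 -3.745 -3.075
v 3.411 -4.024 -3.074
v 3.854 -4.143 -2.906
f 1 38 17
f 38 12 41
f 17 41 6
f 38 41 17
f 1 17 13
f 17 6 18
f 13 18 2
f 17 18 13
f 1 13 22
f 13 2 23
f 22 23 8
f 13 23 22
f 1 22 34
f 22 8 37
f 34 37 11
f 22 37 34
f 1 34 38
f 34 11 42
f 38 42 12
f 34 42 38
f 2 18 29
f 18 6 32
f 29 32 10
f 18 32 29
f 6 41 19
f 41 12 40
f 19 40 5
f 41 40 19
f 12 42 39
f 42 11 35
f 39 35 3
f 42 35 39
f 11 37 36
f 37 8 24
f 36 24 7
f 37 24 36
f 8 23 28
f 23 2 25
f 28 25 9
f 23 25 28
f 4 30 16
f 30 10 31
f 16 31 5
f 30 31 16
f 4 16 14
f 16 5 15
f 14 15 3
f 16 15 14
f 4 14 21
f 14 3 20
f 21 20 7
f 14 20 21
f 4 21 26
f 21 7 27
f 26 27 9
f 21 27 26
f 4 26 30
f 26 9 33
f 30 33 10
f 26 33 30
f 5 31 19
f 31 10 32
f 19 32 6
f 31 32 19
f 3 15 39
f 15 5 40
f 39 40 12
f 15 40 39
f 7 20 36
f 20 3 35
f 36 35 11
f 20 35 36
f 9 27 28
f 27 7 24
f 28 24 8
f 27 24 28
f 10 33 29
f 33 9 25
f 29 25 2
f 33 25 29
f 44 43 47
f 44 47 45
f 45 47 48
f 45 48 46
f 47 43 49
f 47 49 48
f 48 49 50
f 48 50 46
f 49 43 51
f 49 51 50
f 50 51 52
f 50 52 46
f 51 43 53
f 51 53 52
f 52 53 54
f 52 54 46
f 53 43 55
f 53 55 54
f 54 55 56
f 54 56 46
f 55 43 57
f 55 57 56
f 56 57 58
f 56 58 46
f 57 43 59
f 57 59 58
f 58 59 60
f 58 60 46
f 59 43 61
f 59 61 60
f 60 61 62
f 60 62 46
f 61 43 44
f 61 44 62
f 62 44 45
f 62 45 46
f 64 66 63
f 67 64 63
f 63 66 65
f 65 67 63
f 64 70 66
f 68 64 67
f 68 70 64
f 66 70 65
f 69 67 65
f 65 70 69
f 69 68 67
f 70 68 69
f 72 71 74
f 72 74 73
f 74 71 75
f 74 75 73
f 75 71 76
f 75 76 73
f 76 71 77
f 76 77 73
f 77 71 78
f 77 78 73
f 78 71 79
f 78 79 73
f 79 71 80
f 79 80 73
f 80 71 81
f 80 81 73
f 81 71 82
f 81 82 73
f 82 71 83
f 82 83 73
f 83 71 84
f 83 84 73
f 84 71 85
f 84 85 73
f 85 71 72
f 85 72 73



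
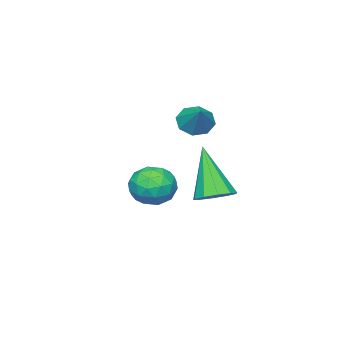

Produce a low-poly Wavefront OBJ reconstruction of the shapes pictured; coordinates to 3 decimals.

v -0.096 2.314 -1.289
v 0.47 2.858 -1.49
v 0.53 1.402 -1.99
v 1.096 1.946 -2.191
v 1.042 1.681 -1.428
v 0.655 2.244 -0.995
v 0.345 2.016 -2.485
v -0.042 2.579 -2.052
v 0.742 2.673 -2.229
v 1.173 2.466 -1.576
v -0.173 1.794 -1.904
v 0.258 1.587 -1.251
v 0.132 2.666 -1.328
v 0.868 1.594 -2.152
v 0.836 1.438 -1.704
v 1.169 1.758 -1.822
v 0.241 2.306 -1.036
v 0.573 2.625 -1.155
v 0.91 1.933 -1.119
v 0.427 1.635 -2.325
v 0.759 1.954 -2.444
v -0.169 2.502 -1.658
v 0.164 2.822 -1.776
v 0.09 2.327 -2.361
v 0.625 2.877 -1.881
v 0.993 2.341 -2.293
v 0.551 2.382 -2.466
v 0.324 2.713 -2.211
v 0.878 2.755 -1.496
v 1.246 2.219 -1.909
v 1.214 2.063 -1.46
v 0.987 2.395 -1.205
v 1.038 2.647 -1.931
v -0.246 2.041 -1.571
v 0.122 1.505 -1.984
v 0.013 1.865 -2.275
v -0.214 2.197 -2.02
v 0.007 1.919 -1.187
v 0.375 1.383 -1.599
v 0.676 1.547 -1.269
v 0.449 1.878 -1.014
v -0.038 1.613 -1.549
v -2.814 1.958 -3.281
v -2.354 2.414 -2.945
v -3.286 1.062 -1.419
v -2.761 2.609 -2.954
v -3.188 2.555 -3.089
v -3.472 2.273 -3.297
v -3.505 1.871 -3.499
v -3.274 1.502 -3.617
v -2.867 1.308 -3.608
v -2.44 1.362 -3.473
v -2.155 1.644 -3.265
v -2.122 2.046 -3.063
v -3.439 0.658 -0.41
v -3.038 0.152 -0.273
v -2.821 1.342 0.31
v -2.879 0.423 -0.668
v -3.047 0.832 -0.912
v -3.445 1.139 -0.862
v -3.84 1.164 -0.547
v -3.999 0.892 -0.152
v -3.831 0.483 0.092
v -3.433 0.177 0.041
f 1 38 17
f 38 12 41
f 17 41 6
f 38 41 17
f 1 17 13
f 17 6 18
f 13 18 2
f 17 18 13
f 1 13 22
f 13 2 23
f 22 23 8
f 13 23 22
f 1 22 34
f 22 8 37
f 34 37 11
f 22 37 34
f 1 34 38
f 34 11 42
f 38 42 12
f 34 42 38
f 2 18 29
f 18 6 32
f 29 32 10
f 18 32 29
f 6 41 19
f 41 12 40
f 19 40 5
f 41 40 19
f 12 42 39
f 42 11 35
f 39 35 3
f 42 35 39
f 11 37 36
f 37 8 24
f 36 24 7
f 37 24 36
f 8 23 28
f 23 2 25
f 28 25 9
f 23 25 28
f 4 30 16
f 30 10 31
f 16 31 5
f 30 31 16
f 4 16 14
f 16 5 15
f 14 15 3
f 16 15 14
f 4 14 21
f 14 3 20
f 21 20 7
f 14 20 21
f 4 21 26
f 21 7 27
f 26 27 9
f 21 27 26
f 4 26 30
f 26 9 33
f 30 33 10
f 26 33 30
f 5 31 19
f 31 10 32
f 19 32 6
f 31 32 19
f 3 15 39
f 15 5 40
f 39 40 12
f 15 40 39
f 7 20 36
f 20 3 35
f 36 35 11
f 20 35 36
f 9 27 28
f 27 7 24
f 28 24 8
f 27 24 28
f 10 33 29
f 33 9 25
f 29 25 2
f 33 25 29
f 44 43 46
f 44 46 45
f 46 43 47
f 46 47 45
f 47 43 48
f 47 48 45
f 48 43 49
f 48 49 45
f 49 43 50
f 49 50 45
f 50 43 51
f 50 51 45
f 51 43 52
f 51 52 45
f 52 43 53
f 52 53 45
f 53 43 54
f 53 54 45
f 54 43 44
f 54 44 45
f 56 55 58
f 56 58 57
f 58 55 59
f 58 59 57
f 59 55 60
f 59 60 57
f 60 55 61
f 60 61 57
f 61 55 62
f 61 62 57
f 62 55 63
f 62 63 57
f 63 55 64
f 63 64 57
f 64 55 56
f 64 56 57



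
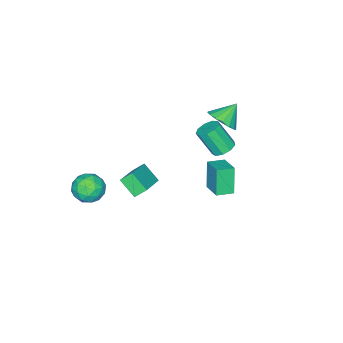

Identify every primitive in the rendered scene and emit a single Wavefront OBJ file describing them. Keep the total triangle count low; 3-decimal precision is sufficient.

v 2.315 -3.16 -2.138
v 3.083 -3.019 -2.81
v 2.837 -4.721 -1.87
v 3.605 -4.58 -2.542
v 3.611 -4.082 -1.639
v 3.289 -3.118 -1.805
v 2.631 -4.622 -2.875
v 2.309 -3.658 -3.041
v 3.279 -3.923 -3.265
v 3.885 -3.589 -2.502
v 2.035 -4.151 -2.178
v 2.641 -3.817 -1.415
v 2.653 -2.953 -2.498
v 3.267 -4.787 -2.182
v 3.27 -4.495 -1.652
v 3.722 -4.412 -2.047
v 2.774 -3.011 -1.907
v 3.226 -2.928 -2.302
v 3.536 -3.552 -1.614
v 2.694 -4.812 -2.378
v 3.146 -4.729 -2.773
v 2.198 -3.328 -2.633
v 2.65 -3.245 -3.028
v 2.384 -4.188 -3.066
v 3.22 -3.401 -3.16
v 3.527 -4.318 -3.002
v 2.954 -4.343 -3.198
v 2.764 -3.776 -3.296
v 3.576 -3.204 -2.711
v 3.883 -4.122 -2.553
v 3.886 -3.829 -2.023
v 3.697 -3.262 -2.121
v 3.691 -3.735 -2.979
v 2.037 -3.618 -2.127
v 2.344 -4.536 -1.969
v 2.223 -4.478 -2.559
v 2.034 -3.911 -2.657
v 2.393 -3.422 -1.678
v 2.7 -4.339 -1.52
v 3.156 -3.964 -1.384
v 2.966 -3.397 -1.482
v 2.229 -4.005 -1.701
v -1.336 2.154 1.541
v -0.619 2.153 1.406
v -0.346 1.245 2.865
v -1.064 1.246 2.999
v -0.741 2.554 1.678
v -0.469 1.646 3.137
v -1.142 2.767 1.886
v -0.87 1.859 3.345
v -1.634 2.694 1.932
v -1.361 1.785 3.391
v -1.986 2.368 1.795
v -1.714 1.46 3.254
v -2.035 1.942 1.539
v -1.762 1.034 2.998
v -1.756 1.615 1.283
v -1.484 0.707 2.742
v -1.281 1.541 1.148
v -1.009 0.633 2.607
v -0.832 1.753 1.197
v -0.56 0.845 2.656
v -3.261 0.571 1.665
v -2.701 0.177 2.381
v -4.279 0.849 2.615
v -2.578 0.635 2.379
v -2.611 1.078 2.214
v -2.793 1.404 1.923
v -3.082 1.54 1.573
v -3.412 1.454 1.244
v -3.707 1.165 1.012
v -3.901 0.74 0.929
v -3.947 0.277 1.015
v -3.836 -0.119 1.25
v -3.594 -0.358 1.58
v -3.275 -0.383 1.93
v -2.953 -0.19 2.219
v -0.966 -3.979 -3.834
v -1.421 -3.464 -3.222
v -0.907 -2.895 -4.702
v -1.362 -2.38 -4.09
v 0.822 -3.4 -2.99
v 0.367 -2.885 -2.378
v 0.881 -2.316 -3.858
v 0.426 -1.801 -3.246
v 0.903 2.714 0.19
v 0.43 2.363 1.805
v 0.059 3.253 0.06
v -0.414 2.902 1.676
v 1.554 3.838 0.624
v 1.081 3.487 2.24
v 0.71 4.377 0.495
v 0.237 4.026 2.11
f 1 38 17
f 38 12 41
f 17 41 6
f 38 41 17
f 1 17 13
f 17 6 18
f 13 18 2
f 17 18 13
f 1 13 22
f 13 2 23
f 22 23 8
f 13 23 22
f 1 22 34
f 22 8 37
f 34 37 11
f 22 37 34
f 1 34 38
f 34 11 42
f 38 42 12
f 34 42 38
f 2 18 29
f 18 6 32
f 29 32 10
f 18 32 29
f 6 41 19
f 41 12 40
f 19 40 5
f 41 40 19
f 12 42 39
f 42 11 35
f 39 35 3
f 42 35 39
f 11 37 36
f 37 8 24
f 36 24 7
f 37 24 36
f 8 23 28
f 23 2 25
f 28 25 9
f 23 25 28
f 4 30 16
f 30 10 31
f 16 31 5
f 30 31 16
f 4 16 14
f 16 5 15
f 14 15 3
f 16 15 14
f 4 14 21
f 14 3 20
f 21 20 7
f 14 20 21
f 4 21 26
f 21 7 27
f 26 27 9
f 21 27 26
f 4 26 30
f 26 9 33
f 30 33 10
f 26 33 30
f 5 31 19
f 31 10 32
f 19 32 6
f 31 32 19
f 3 15 39
f 15 5 40
f 39 40 12
f 15 40 39
f 7 20 36
f 20 3 35
f 36 35 11
f 20 35 36
f 9 27 28
f 27 7 24
f 28 24 8
f 27 24 28
f 10 33 29
f 33 9 25
f 29 25 2
f 33 25 29
f 44 43 47
f 44 47 45
f 45 47 48
f 45 48 46
f 47 43 49
f 47 49 48
f 48 49 50
f 48 50 46
f 49 43 51
f 49 51 50
f 50 51 52
f 50 52 46
f 51 43 53
f 51 53 52
f 52 53 54
f 52 54 46
f 53 43 55
f 53 55 54
f 54 55 56
f 54 56 46
f 55 43 57
f 55 57 56
f 56 57 58
f 56 58 46
f 57 43 59
f 57 59 58
f 58 59 60
f 58 60 46
f 59 43 61
f 59 61 60
f 60 61 62
f 60 62 46
f 61 43 44
f 61 44 62
f 62 44 45
f 62 45 46
f 64 63 66
f 64 66 65
f 66 63 67
f 66 67 65
f 67 63 68
f 67 68 65
f 68 63 69
f 68 69 65
f 69 63 70
f 69 70 65
f 70 63 71
f 70 71 65
f 71 63 72
f 71 72 65
f 72 63 73
f 72 73 65
f 73 63 74
f 73 74 65
f 74 63 75
f 74 75 65
f 75 63 76
f 75 76 65
f 76 63 77
f 76 77 65
f 77 63 64
f 77 64 65
f 79 81 78
f 82 79 78
f 78 81 80
f 80 82 78
f 79 85 81
f 83 79 82
f 83 85 79
f 81 85 80
f 84 82 80
f 80 85 84
f 84 83 82
f 85 83 84
f 87 89 86
f 90 87 86
f 86 89 88
f 88 90 86
f 87 93 89
f 91 87 90
f 91 93 87
f 89 93 88
f 92 90 88
f 88 93 92
f 92 91 90
f 93 91 92



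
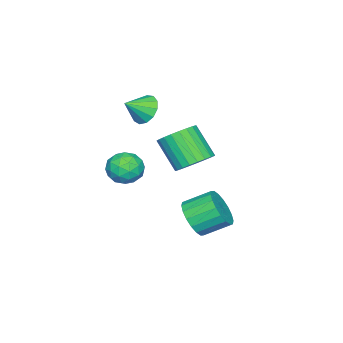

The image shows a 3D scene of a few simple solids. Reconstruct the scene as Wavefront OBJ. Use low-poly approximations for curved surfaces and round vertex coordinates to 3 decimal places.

v -3.663 -2.355 2.847
v -3.349 -2.787 2.086
v -2.717 -2.945 3.573
v -3.089 -2.333 2.116
v -3.011 -1.886 2.378
v -3.141 -1.588 2.789
v -3.436 -1.533 3.219
v -3.803 -1.74 3.531
v -4.126 -2.142 3.625
v -4.302 -2.611 3.473
v -4.275 -2.999 3.122
v -4.054 -3.183 2.684
v -3.709 -3.104 2.298
v -2.751 0.902 0.479
v -1.809 1.118 0.914
v -2.227 -0.125 2.437
v -3.169 -0.342 2.001
v -2.047 1.41 1.086
v -2.464 0.166 2.609
v -2.392 1.624 1.166
v -2.809 0.38 2.689
v -2.791 1.728 1.142
v -3.209 0.484 2.665
v -3.185 1.706 1.016
v -3.602 0.462 2.539
v -3.512 1.562 0.809
v -3.93 0.318 2.332
v -3.724 1.317 0.551
v -4.141 0.074 2.074
v -3.787 1.009 0.282
v -4.205 -0.234 1.805
v -3.693 0.685 0.043
v -4.111 -0.558 1.566
v -3.456 0.394 -0.129
v -3.873 -0.85 1.394
v -3.111 0.18 -0.209
v -3.528 -1.064 1.314
v -2.711 0.076 -0.185
v -3.129 -1.168 1.338
v -2.318 0.098 -0.059
v -2.735 -1.146 1.464
v -1.99 0.242 0.148
v -2.408 -1.002 1.671
v -1.779 0.486 0.406
v -2.196 -0.757 1.929
v -1.715 0.794 0.675
v -2.133 -0.449 2.198
v -1.975 -1.719 -0.011
v -1.29 -1.041 0.289
v -0.85 -2.899 0.091
v -0.165 -2.221 0.391
v -0.932 -2.468 0.999
v -1.627 -1.738 0.937
v -0.513 -2.202 -0.557
v -1.208 -1.472 -0.619
v -0.387 -1.339 -0.048
v -0.646 -1.503 0.914
v -1.494 -2.437 -0.534
v -1.753 -2.601 0.428
v -1.731 -1.277 0.13
v -0.409 -2.663 0.25
v -0.859 -2.809 0.607
v -0.457 -2.41 0.784
v -1.929 -1.687 0.511
v -1.527 -1.288 0.687
v -1.316 -2.126 1.105
v -0.613 -2.652 -0.307
v -0.211 -2.253 -0.131
v -1.683 -1.53 -0.404
v -1.281 -1.131 -0.227
v -0.824 -1.814 -0.725
v -0.798 -1.053 0.109
v -0.137 -1.746 0.168
v -0.341 -1.735 -0.389
v -0.75 -1.307 -0.426
v -0.95 -1.15 0.674
v -0.289 -1.843 0.733
v -0.739 -1.988 1.091
v -1.148 -1.56 1.054
v -0.419 -1.325 0.476
v -1.851 -2.097 -0.353
v -1.19 -2.79 -0.294
v -0.992 -2.38 -0.674
v -1.401 -1.952 -0.711
v -2.003 -2.194 0.212
v -1.342 -2.887 0.271
v -1.39 -2.633 0.806
v -1.799 -2.205 0.769
v -1.721 -2.615 -0.096
v 0.968 2.801 -0.737
v 1.644 2.651 0.065
v 1.009 3.808 0.819
v 0.332 3.959 0.017
v 1.874 2.956 -0.21
v 1.239 4.114 0.543
v 1.925 3.231 -0.59
v 1.29 4.389 0.163
v 1.786 3.421 -0.999
v 1.151 4.579 -0.246
v 1.485 3.488 -1.356
v 0.85 4.646 -0.603
v 1.081 3.419 -1.59
v 0.446 4.577 -0.837
v 0.655 3.228 -1.655
v 0.02 4.385 -0.902
v 0.291 2.952 -1.539
v -0.344 4.109 -0.785
v 0.061 2.646 -1.263
v -0.574 3.804 -0.51
v 0.01 2.371 -0.883
v -0.625 3.529 -0.13
v 0.149 2.181 -0.474
v -0.486 3.339 0.279
v 0.45 2.114 -0.117
v -0.185 3.272 0.636
v 0.854 2.183 0.117
v 0.219 3.341 0.87
v 1.28 2.375 0.182
v 0.645 3.532 0.935
f 2 1 4
f 2 4 3
f 4 1 5
f 4 5 3
f 5 1 6
f 5 6 3
f 6 1 7
f 6 7 3
f 7 1 8
f 7 8 3
f 8 1 9
f 8 9 3
f 9 1 10
f 9 10 3
f 10 1 11
f 10 11 3
f 11 1 12
f 11 12 3
f 12 1 13
f 12 13 3
f 13 1 2
f 13 2 3
f 15 14 18
f 15 18 16
f 16 18 19
f 16 19 17
f 18 14 20
f 18 20 19
f 19 20 21
f 19 21 17
f 20 14 22
f 20 22 21
f 21 22 23
f 21 23 17
f 22 14 24
f 22 24 23
f 23 24 25
f 23 25 17
f 24 14 26
f 24 26 25
f 25 26 27
f 25 27 17
f 26 14 28
f 26 28 27
f 27 28 29
f 27 29 17
f 28 14 30
f 28 30 29
f 29 30 31
f 29 31 17
f 30 14 32
f 30 32 31
f 31 32 33
f 31 33 17
f 32 14 34
f 32 34 33
f 33 34 35
f 33 35 17
f 34 14 36
f 34 36 35
f 35 36 37
f 35 37 17
f 36 14 38
f 36 38 37
f 37 38 39
f 37 39 17
f 38 14 40
f 38 40 39
f 39 40 41
f 39 41 17
f 40 14 42
f 40 42 41
f 41 42 43
f 41 43 17
f 42 14 44
f 42 44 43
f 43 44 45
f 43 45 17
f 44 14 46
f 44 46 45
f 45 46 47
f 45 47 17
f 46 14 15
f 46 15 47
f 47 15 16
f 47 16 17
f 48 85 64
f 85 59 88
f 64 88 53
f 85 88 64
f 48 64 60
f 64 53 65
f 60 65 49
f 64 65 60
f 48 60 69
f 60 49 70
f 69 70 55
f 60 70 69
f 48 69 81
f 69 55 84
f 81 84 58
f 69 84 81
f 48 81 85
f 81 58 89
f 85 89 59
f 81 89 85
f 49 65 76
f 65 53 79
f 76 79 57
f 65 79 76
f 53 88 66
f 88 59 87
f 66 87 52
f 88 87 66
f 59 89 86
f 89 58 82
f 86 82 50
f 89 82 86
f 58 84 83
f 84 55 71
f 83 71 54
f 84 71 83
f 55 70 75
f 70 49 72
f 75 72 56
f 70 72 75
f 51 77 63
f 77 57 78
f 63 78 52
f 77 78 63
f 51 63 61
f 63 52 62
f 61 62 50
f 63 62 61
f 51 61 68
f 61 50 67
f 68 67 54
f 61 67 68
f 51 68 73
f 68 54 74
f 73 74 56
f 68 74 73
f 51 73 77
f 73 56 80
f 77 80 57
f 73 80 77
f 52 78 66
f 78 57 79
f 66 79 53
f 78 79 66
f 50 62 86
f 62 52 87
f 86 87 59
f 62 87 86
f 54 67 83
f 67 50 82
f 83 82 58
f 67 82 83
f 56 74 75
f 74 54 71
f 75 71 55
f 74 71 75
f 57 80 76
f 80 56 72
f 76 72 49
f 80 72 76
f 91 90 94
f 91 94 92
f 92 94 95
f 92 95 93
f 94 90 96
f 94 96 95
f 95 96 97
f 95 97 93
f 96 90 98
f 96 98 97
f 97 98 99
f 97 99 93
f 98 90 100
f 98 100 99
f 99 100 101
f 99 101 93
f 100 90 102
f 100 102 101
f 101 102 103
f 101 103 93
f 102 90 104
f 102 104 103
f 103 104 105
f 103 105 93
f 104 90 106
f 104 106 105
f 105 106 107
f 105 107 93
f 106 90 108
f 106 108 107
f 107 108 109
f 107 109 93
f 108 90 110
f 108 110 109
f 109 110 111
f 109 111 93
f 110 90 112
f 110 112 111
f 111 112 113
f 111 113 93
f 112 90 114
f 112 114 113
f 113 114 115
f 113 115 93
f 114 90 116
f 114 116 115
f 115 116 117
f 115 117 93
f 116 90 118
f 116 118 117
f 117 118 119
f 117 119 93
f 118 90 91
f 118 91 119
f 119 91 92
f 119 92 93



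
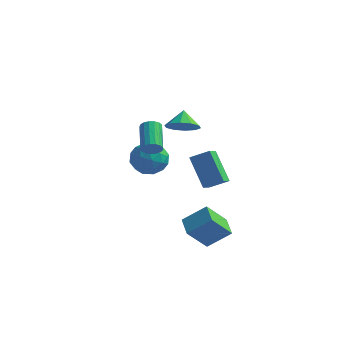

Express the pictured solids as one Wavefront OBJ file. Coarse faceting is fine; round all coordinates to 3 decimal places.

v 1.585 -0.553 3.582
v 2.229 -0.931 4.169
v 1.315 0.193 4.358
v 2.493 -0.51 3.856
v 2.41 -0.106 3.438
v 2.012 0.128 3.076
v 1.451 0.101 2.906
v 0.94 -0.176 2.995
v 0.676 -0.596 3.308
v 0.759 -1.001 3.725
v 1.157 -1.234 4.088
v 1.719 -1.207 4.258
v 0.817 2.941 -0.895
v 0.843 2.027 -0.378
v 1.837 3.293 -0.325
v 1.863 2.38 0.193
v 1.997 2.08 -2.473
v 2.023 1.167 -1.955
v 3.017 2.433 -1.902
v 3.043 1.519 -1.385
v 1.105 -3.314 3.306
v 1.556 -3.292 3.67
v 0.866 -1.903 4.438
v 0.415 -1.926 4.074
v 1.635 -3.134 3.456
v 0.945 -1.745 4.224
v 1.593 -3.017 3.208
v 0.904 -1.629 3.976
v 1.439 -2.969 2.982
v 0.75 -1.58 3.75
v 1.209 -2.999 2.83
v 0.519 -1.611 3.598
v 0.955 -3.102 2.788
v 0.265 -1.714 3.555
v 0.735 -3.253 2.864
v 0.045 -1.865 3.631
v 0.6 -3.419 3.041
v -0.09 -2.03 3.809
v 0.58 -3.56 3.279
v -0.11 -2.172 4.047
v 0.681 -3.645 3.524
v -0.009 -2.257 4.291
v 0.879 -3.654 3.718
v 0.189 -2.266 4.486
v 1.129 -3.586 3.818
v 0.439 -2.197 4.586
v 1.373 -3.455 3.801
v 0.683 -2.066 4.569
v 3.608 -1.989 -4.214
v 2.868 -2.919 -2.823
v 2.903 -1.029 -3.948
v 2.163 -1.959 -2.556
v 4.757 -1.421 -3.224
v 4.017 -2.351 -1.832
v 4.052 -0.461 -2.957
v 3.312 -1.391 -1.566
v -1.863 2.745 -2.057
v -1.142 3.174 -1.261
v -2.058 1.186 -1.039
v -1.337 1.615 -0.243
v -2.385 2.083 -0.386
v -2.265 3.046 -1.015
v -0.935 1.314 -1.285
v -0.815 2.277 -1.914
v -0.569 2.29 -0.784
v -1.465 2.765 -0.228
v -1.735 1.595 -2.072
v -2.631 2.07 -1.516
v -1.485 3.096 -1.748
v -1.715 1.264 -0.552
v -2.331 1.539 -0.636
v -1.907 1.791 -0.168
v -2.145 3.021 -1.603
v -1.721 3.273 -1.136
v -2.452 2.632 -0.621
v -1.479 1.087 -1.164
v -1.055 1.339 -0.697
v -1.293 2.569 -2.132
v -0.869 2.821 -1.664
v -0.748 1.728 -1.679
v -0.724 2.829 -1
v -0.839 1.913 -0.402
v -0.603 1.736 -1.014
v -0.532 2.302 -1.384
v -1.251 3.108 -0.673
v -1.366 2.192 -0.075
v -1.982 2.467 -0.159
v -1.911 3.033 -0.529
v -0.914 2.588 -0.393
v -1.834 2.168 -2.225
v -1.949 1.252 -1.627
v -1.289 1.327 -1.771
v -1.218 1.893 -2.141
v -2.361 2.447 -1.898
v -2.476 1.531 -1.3
v -2.668 2.058 -0.916
v -2.597 2.624 -1.286
v -2.286 1.772 -1.907
f 2 1 4
f 2 4 3
f 4 1 5
f 4 5 3
f 5 1 6
f 5 6 3
f 6 1 7
f 6 7 3
f 7 1 8
f 7 8 3
f 8 1 9
f 8 9 3
f 9 1 10
f 9 10 3
f 10 1 11
f 10 11 3
f 11 1 12
f 11 12 3
f 12 1 2
f 12 2 3
f 14 16 13
f 17 14 13
f 13 16 15
f 15 17 13
f 14 20 16
f 18 14 17
f 18 20 14
f 16 20 15
f 19 17 15
f 15 20 19
f 19 18 17
f 20 18 19
f 22 21 25
f 22 25 23
f 23 25 26
f 23 26 24
f 25 21 27
f 25 27 26
f 26 27 28
f 26 28 24
f 27 21 29
f 27 29 28
f 28 29 30
f 28 30 24
f 29 21 31
f 29 31 30
f 30 31 32
f 30 32 24
f 31 21 33
f 31 33 32
f 32 33 34
f 32 34 24
f 33 21 35
f 33 35 34
f 34 35 36
f 34 36 24
f 35 21 37
f 35 37 36
f 36 37 38
f 36 38 24
f 37 21 39
f 37 39 38
f 38 39 40
f 38 40 24
f 39 21 41
f 39 41 40
f 40 41 42
f 40 42 24
f 41 21 43
f 41 43 42
f 42 43 44
f 42 44 24
f 43 21 45
f 43 45 44
f 44 45 46
f 44 46 24
f 45 21 47
f 45 47 46
f 46 47 48
f 46 48 24
f 47 21 22
f 47 22 48
f 48 22 23
f 48 23 24
f 50 52 49
f 53 50 49
f 49 52 51
f 51 53 49
f 50 56 52
f 54 50 53
f 54 56 50
f 52 56 51
f 55 53 51
f 51 56 55
f 55 54 53
f 56 54 55
f 57 94 73
f 94 68 97
f 73 97 62
f 94 97 73
f 57 73 69
f 73 62 74
f 69 74 58
f 73 74 69
f 57 69 78
f 69 58 79
f 78 79 64
f 69 79 78
f 57 78 90
f 78 64 93
f 90 93 67
f 78 93 90
f 57 90 94
f 90 67 98
f 94 98 68
f 90 98 94
f 58 74 85
f 74 62 88
f 85 88 66
f 74 88 85
f 62 97 75
f 97 68 96
f 75 96 61
f 97 96 75
f 68 98 95
f 98 67 91
f 95 91 59
f 98 91 95
f 67 93 92
f 93 64 80
f 92 80 63
f 93 80 92
f 64 79 84
f 79 58 81
f 84 81 65
f 79 81 84
f 60 86 72
f 86 66 87
f 72 87 61
f 86 87 72
f 60 72 70
f 72 61 71
f 70 71 59
f 72 71 70
f 60 70 77
f 70 59 76
f 77 76 63
f 70 76 77
f 60 77 82
f 77 63 83
f 82 83 65
f 77 83 82
f 60 82 86
f 82 65 89
f 86 89 66
f 82 89 86
f 61 87 75
f 87 66 88
f 75 88 62
f 87 88 75
f 59 71 95
f 71 61 96
f 95 96 68
f 71 96 95
f 63 76 92
f 76 59 91
f 92 91 67
f 76 91 92
f 65 83 84
f 83 63 80
f 84 80 64
f 83 80 84
f 66 89 85
f 89 65 81
f 85 81 58
f 89 81 85



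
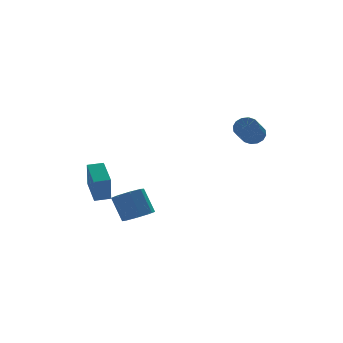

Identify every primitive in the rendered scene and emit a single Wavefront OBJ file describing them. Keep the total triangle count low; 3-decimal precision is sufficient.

v -2.256 1.456 -4.512
v -1.79 0.714 -3.99
v -1.999 1.681 -2.427
v -2.464 2.424 -2.948
v -1.29 1.251 -4.255
v -1.499 2.218 -2.692
v -1.355 1.908 -4.671
v -1.564 2.876 -3.108
v -1.948 2.301 -4.993
v -2.157 3.268 -3.43
v -2.721 2.199 -5.033
v -2.93 3.166 -3.47
v -3.221 1.662 -4.768
v -3.43 2.629 -3.205
v -3.156 1.004 -4.352
v -3.365 1.972 -2.789
v -2.563 0.612 -4.03
v -2.772 1.579 -2.467
v -4.412 2.866 -3.32
v -4.727 2.259 -1.536
v -3.973 4.63 -2.642
v -4.288 4.023 -0.858
v -3.452 2.597 -3.242
v -3.767 1.99 -1.458
v -3.013 4.361 -2.564
v -3.328 3.754 -0.78
v 4.385 -0.26 1.47
v 4.928 -0.834 1.452
v 3.797 -1.935 2.492
v 3.255 -1.36 2.51
v 5.018 -0.613 1.784
v 3.887 -1.714 2.824
v 4.939 -0.298 2.032
v 3.808 -1.399 3.072
v 4.712 0.028 2.129
v 3.581 -1.073 3.169
v 4.397 0.277 2.05
v 3.266 -0.824 3.09
v 4.079 0.381 1.815
v 2.948 -0.719 2.855
v 3.843 0.315 1.488
v 2.712 -0.786 2.528
v 3.753 0.094 1.156
v 2.622 -1.007 2.196
v 3.832 -0.221 0.908
v 2.701 -1.322 1.948
v 4.059 -0.547 0.811
v 2.928 -1.648 1.851
v 4.374 -0.796 0.89
v 3.243 -1.897 1.93
v 4.692 -0.901 1.125
v 3.561 -2.001 2.165
f 2 1 5
f 2 5 3
f 3 5 6
f 3 6 4
f 5 1 7
f 5 7 6
f 6 7 8
f 6 8 4
f 7 1 9
f 7 9 8
f 8 9 10
f 8 10 4
f 9 1 11
f 9 11 10
f 10 11 12
f 10 12 4
f 11 1 13
f 11 13 12
f 12 13 14
f 12 14 4
f 13 1 15
f 13 15 14
f 14 15 16
f 14 16 4
f 15 1 17
f 15 17 16
f 16 17 18
f 16 18 4
f 17 1 2
f 17 2 18
f 18 2 3
f 18 3 4
f 20 22 19
f 23 20 19
f 19 22 21
f 21 23 19
f 20 26 22
f 24 20 23
f 24 26 20
f 22 26 21
f 25 23 21
f 21 26 25
f 25 24 23
f 26 24 25
f 28 27 31
f 28 31 29
f 29 31 32
f 29 32 30
f 31 27 33
f 31 33 32
f 32 33 34
f 32 34 30
f 33 27 35
f 33 35 34
f 34 35 36
f 34 36 30
f 35 27 37
f 35 37 36
f 36 37 38
f 36 38 30
f 37 27 39
f 37 39 38
f 38 39 40
f 38 40 30
f 39 27 41
f 39 41 40
f 40 41 42
f 40 42 30
f 41 27 43
f 41 43 42
f 42 43 44
f 42 44 30
f 43 27 45
f 43 45 44
f 44 45 46
f 44 46 30
f 45 27 47
f 45 47 46
f 46 47 48
f 46 48 30
f 47 27 49
f 47 49 48
f 48 49 50
f 48 50 30
f 49 27 51
f 49 51 50
f 50 51 52
f 50 52 30
f 51 27 28
f 51 28 52
f 52 28 29
f 52 29 30



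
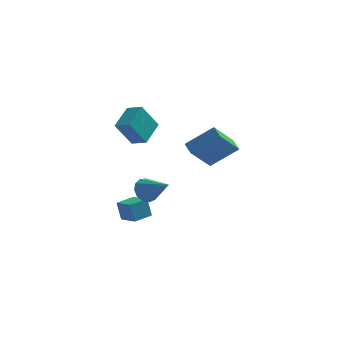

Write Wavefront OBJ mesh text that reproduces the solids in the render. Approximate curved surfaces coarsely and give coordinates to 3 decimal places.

v 4.443 1.835 3.467
v 4.058 2.544 3.791
v 2.939 1.564 2.272
v 2.554 2.273 2.596
v 5.366 2.987 2.044
v 4.981 3.696 2.368
v 3.862 2.716 0.849
v 3.477 3.425 1.173
v -0.214 1.163 4.352
v 0.242 2.568 5.086
v -1.058 1.6 4.039
v -0.601 3.006 4.774
v 0.601 1.674 2.866
v 1.058 3.08 3.601
v -0.242 2.112 2.554
v 0.214 3.517 3.288
v -0.189 2.628 -3.555
v -0.452 2.761 -2.381
v -1.05 3.43 -3.838
v -1.313 3.563 -2.665
v 0.613 3.517 -3.475
v 0.35 3.65 -2.302
v -0.248 4.319 -3.759
v -0.511 4.452 -2.585
v 0.319 3.518 -1.572
v 0.805 3.525 -2.257
v 1.661 2.582 -0.628
v 0.91 3.919 -2.015
v 0.826 4.185 -1.633
v 0.582 4.24 -1.231
v 0.254 4.065 -0.938
v -0.053 3.717 -0.846
v -0.243 3.306 -0.985
v -0.254 2.963 -1.31
v -0.083 2.795 -1.718
v 0.215 2.858 -2.08
v 0.546 3.13 -2.281
f 2 4 1
f 5 2 1
f 1 4 3
f 3 5 1
f 2 8 4
f 6 2 5
f 6 8 2
f 4 8 3
f 7 5 3
f 3 8 7
f 7 6 5
f 8 6 7
f 10 12 9
f 13 10 9
f 9 12 11
f 11 13 9
f 10 16 12
f 14 10 13
f 14 16 10
f 12 16 11
f 15 13 11
f 11 16 15
f 15 14 13
f 16 14 15
f 18 20 17
f 21 18 17
f 17 20 19
f 19 21 17
f 18 24 20
f 22 18 21
f 22 24 18
f 20 24 19
f 23 21 19
f 19 24 23
f 23 22 21
f 24 22 23
f 26 25 28
f 26 28 27
f 28 25 29
f 28 29 27
f 29 25 30
f 29 30 27
f 30 25 31
f 30 31 27
f 31 25 32
f 31 32 27
f 32 25 33
f 32 33 27
f 33 25 34
f 33 34 27
f 34 25 35
f 34 35 27
f 35 25 36
f 35 36 27
f 36 25 37
f 36 37 27
f 37 25 26
f 37 26 27

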